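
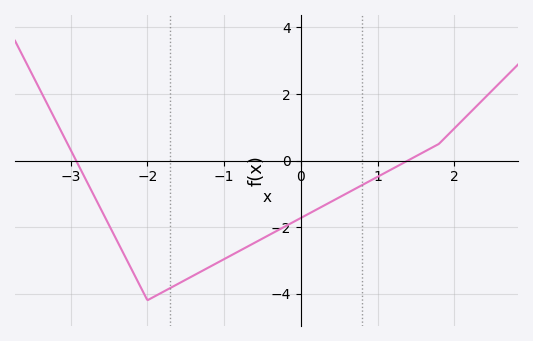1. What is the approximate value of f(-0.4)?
-2.2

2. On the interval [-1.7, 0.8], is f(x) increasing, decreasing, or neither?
increasing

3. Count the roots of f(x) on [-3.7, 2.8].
2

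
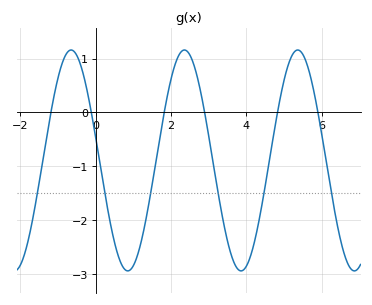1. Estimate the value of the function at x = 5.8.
0.4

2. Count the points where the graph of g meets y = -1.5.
6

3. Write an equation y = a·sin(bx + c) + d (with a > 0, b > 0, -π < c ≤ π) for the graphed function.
y = 2.05sin(2.1x + 2.9) - 0.89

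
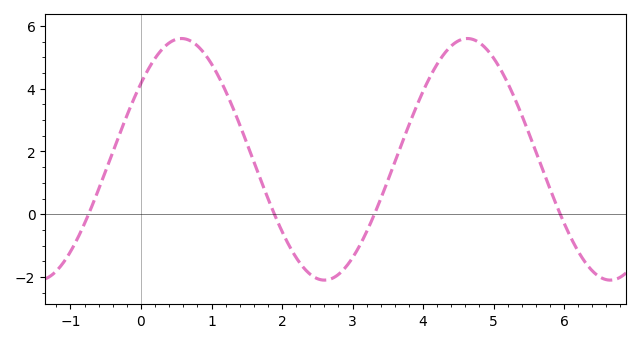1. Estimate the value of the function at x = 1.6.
1.6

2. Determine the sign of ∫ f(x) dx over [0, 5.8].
positive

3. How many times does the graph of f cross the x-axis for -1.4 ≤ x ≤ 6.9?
4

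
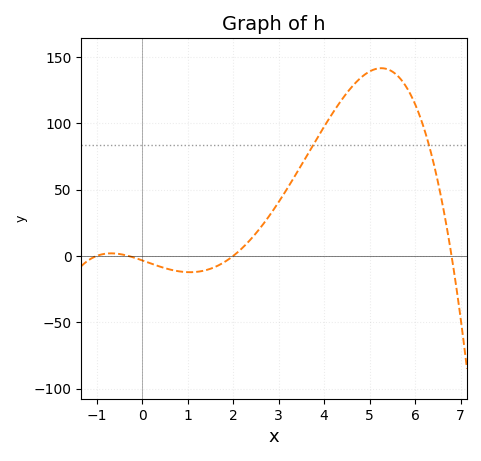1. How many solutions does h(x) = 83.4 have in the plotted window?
2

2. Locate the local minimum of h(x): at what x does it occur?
1.05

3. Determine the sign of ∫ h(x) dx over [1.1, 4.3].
positive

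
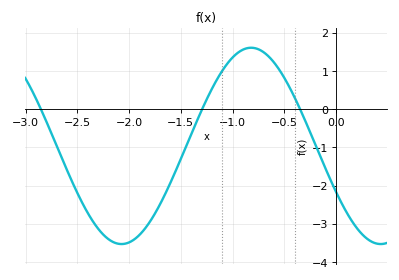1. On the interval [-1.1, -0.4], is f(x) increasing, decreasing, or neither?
neither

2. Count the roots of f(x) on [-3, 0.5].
3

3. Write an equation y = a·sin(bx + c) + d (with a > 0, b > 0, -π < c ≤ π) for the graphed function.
y = 2.57sin(2.5x - 2.7) - 0.96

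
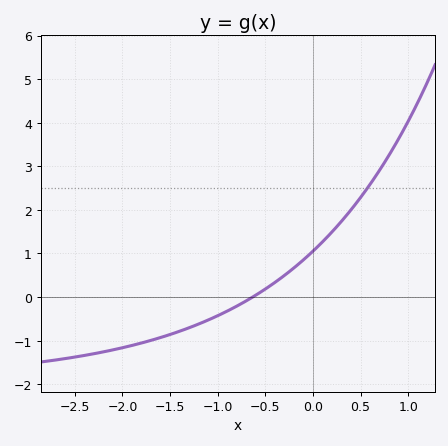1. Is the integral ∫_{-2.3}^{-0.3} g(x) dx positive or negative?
negative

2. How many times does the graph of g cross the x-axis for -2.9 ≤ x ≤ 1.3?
1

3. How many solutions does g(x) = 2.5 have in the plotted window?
1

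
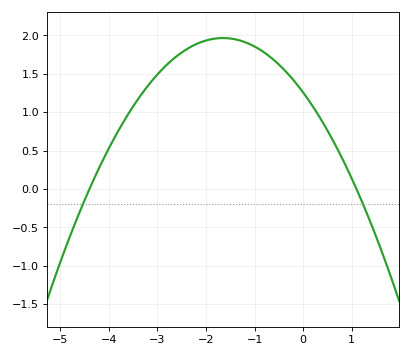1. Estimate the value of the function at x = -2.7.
1.68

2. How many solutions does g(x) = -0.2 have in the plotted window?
2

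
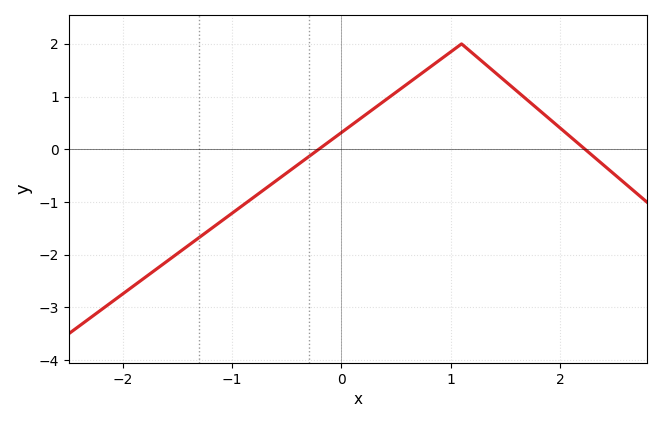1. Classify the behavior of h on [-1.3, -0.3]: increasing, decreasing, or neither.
increasing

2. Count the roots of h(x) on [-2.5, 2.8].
2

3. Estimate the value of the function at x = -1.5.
-1.98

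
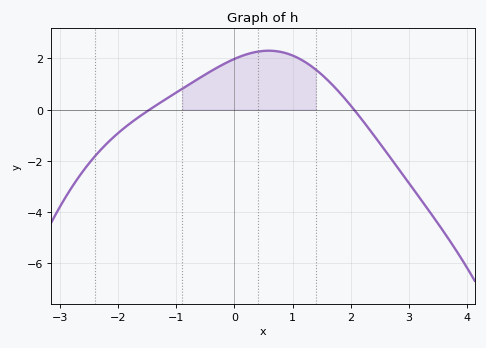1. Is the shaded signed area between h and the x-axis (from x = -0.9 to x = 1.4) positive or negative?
positive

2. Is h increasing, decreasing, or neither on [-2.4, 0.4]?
increasing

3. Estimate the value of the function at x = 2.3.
-0.8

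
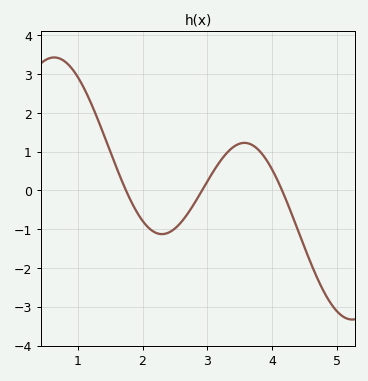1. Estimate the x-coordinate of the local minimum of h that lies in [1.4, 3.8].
2.3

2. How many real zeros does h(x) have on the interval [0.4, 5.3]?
3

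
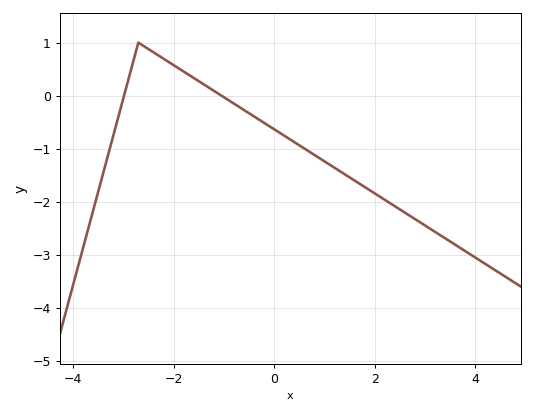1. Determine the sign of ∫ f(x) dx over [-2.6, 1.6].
negative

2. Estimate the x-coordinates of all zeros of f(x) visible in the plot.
-3, -1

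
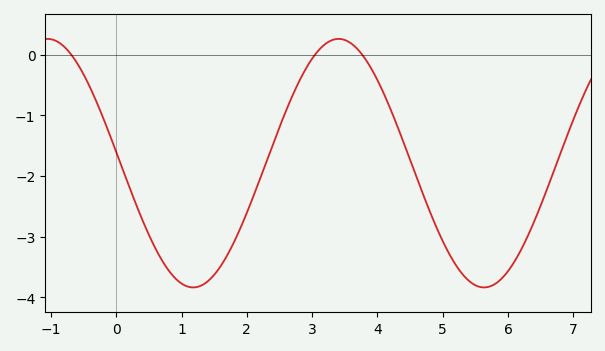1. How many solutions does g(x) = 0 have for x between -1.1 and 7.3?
3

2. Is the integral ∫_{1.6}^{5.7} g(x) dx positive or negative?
negative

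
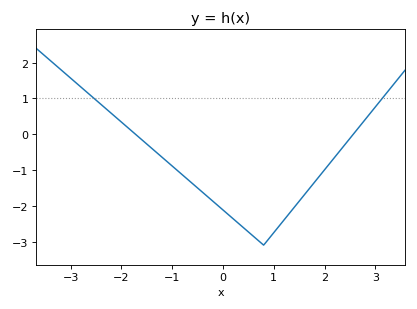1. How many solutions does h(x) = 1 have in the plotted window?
2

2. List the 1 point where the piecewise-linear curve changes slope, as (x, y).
(0.8, -3.1)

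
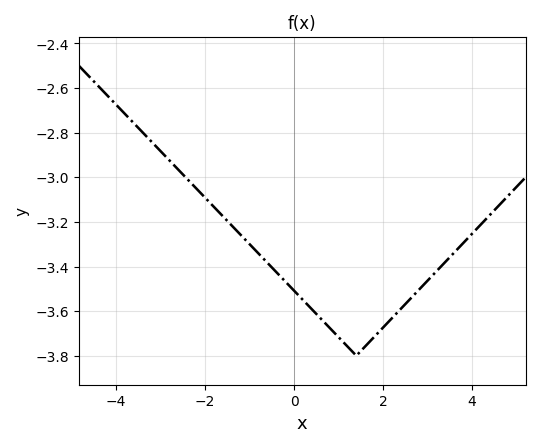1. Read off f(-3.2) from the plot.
-2.84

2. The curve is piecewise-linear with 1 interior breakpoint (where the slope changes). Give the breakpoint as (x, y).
(1.4, -3.8)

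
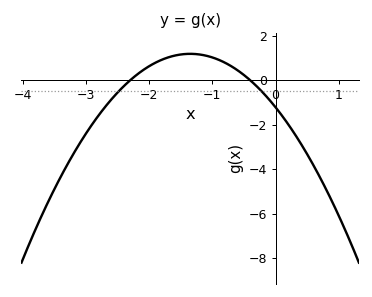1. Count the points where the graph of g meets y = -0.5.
2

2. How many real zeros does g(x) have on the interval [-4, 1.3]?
2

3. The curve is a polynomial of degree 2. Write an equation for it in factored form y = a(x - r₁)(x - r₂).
y = -1.32(x + 2.3)(x + 0.4)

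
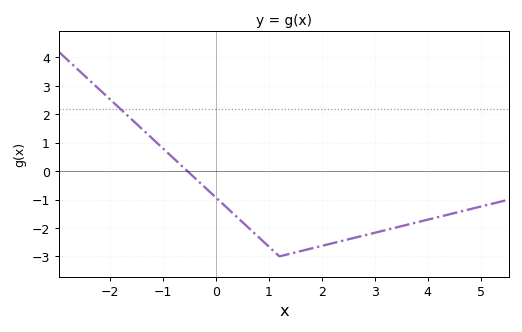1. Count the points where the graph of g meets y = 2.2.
1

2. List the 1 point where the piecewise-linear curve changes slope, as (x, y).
(1.2, -3)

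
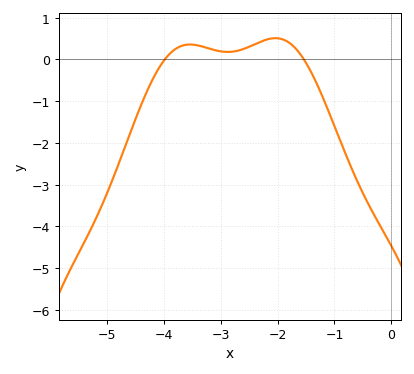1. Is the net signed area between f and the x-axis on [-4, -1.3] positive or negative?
positive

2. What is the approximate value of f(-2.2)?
0.5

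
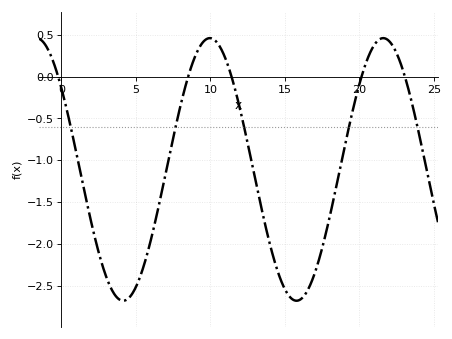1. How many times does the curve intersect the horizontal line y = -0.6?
5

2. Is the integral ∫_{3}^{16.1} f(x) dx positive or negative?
negative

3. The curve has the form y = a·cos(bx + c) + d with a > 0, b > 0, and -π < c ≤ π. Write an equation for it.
y = 1.57cos(0.54x + 0.902) - 1.11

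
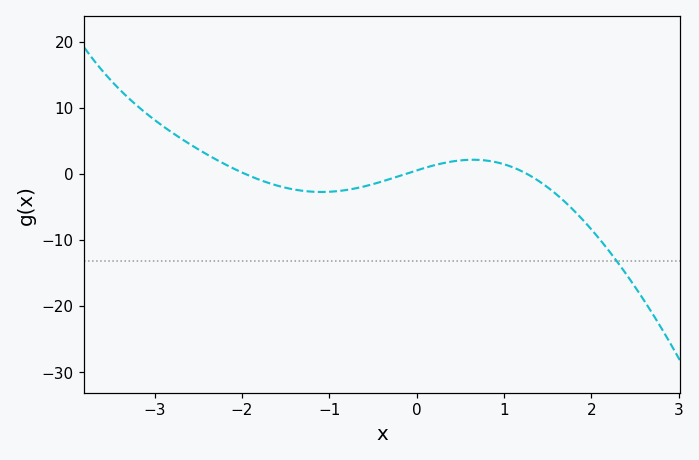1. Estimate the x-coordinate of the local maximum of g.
0.6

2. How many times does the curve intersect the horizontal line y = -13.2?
1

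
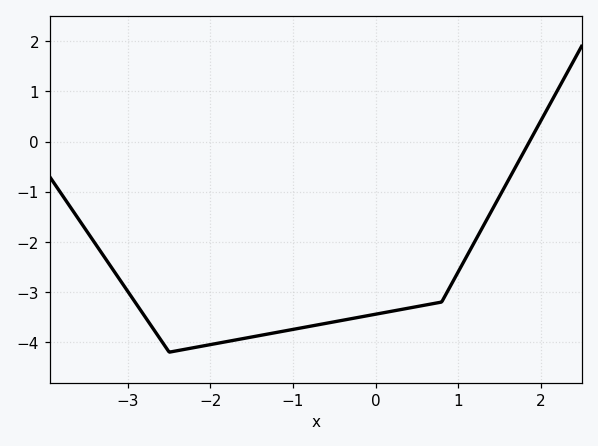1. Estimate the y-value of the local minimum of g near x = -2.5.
-4.2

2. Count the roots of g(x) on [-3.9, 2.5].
1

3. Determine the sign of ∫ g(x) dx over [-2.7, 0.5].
negative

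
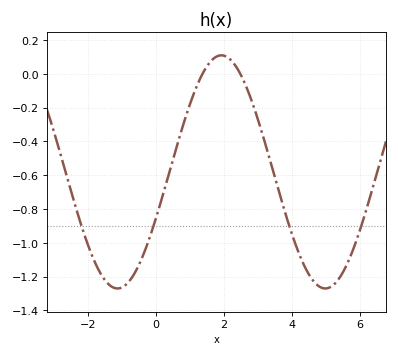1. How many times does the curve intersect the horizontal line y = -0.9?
4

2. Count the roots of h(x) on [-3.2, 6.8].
2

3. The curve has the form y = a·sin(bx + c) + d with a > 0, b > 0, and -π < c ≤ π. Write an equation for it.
y = 0.69sin(1x - 0.41) - 0.58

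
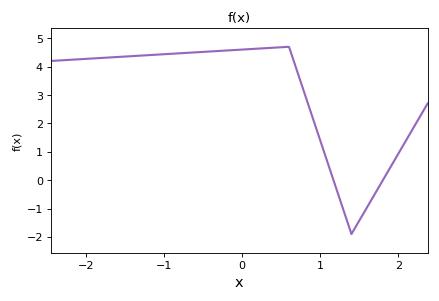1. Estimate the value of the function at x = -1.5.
4.4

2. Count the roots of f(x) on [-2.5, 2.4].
2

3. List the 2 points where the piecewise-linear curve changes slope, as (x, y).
(0.6, 4.7); (1.4, -1.9)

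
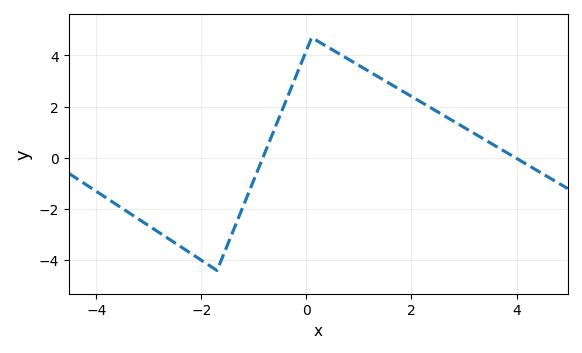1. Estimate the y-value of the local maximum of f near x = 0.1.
4.7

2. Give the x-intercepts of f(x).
-0.83, 3.98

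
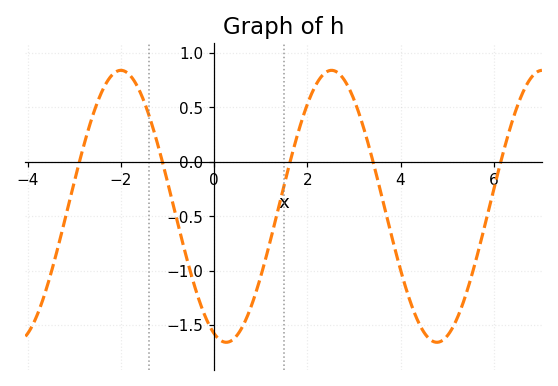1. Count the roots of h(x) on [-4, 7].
5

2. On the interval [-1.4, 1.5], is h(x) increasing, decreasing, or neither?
neither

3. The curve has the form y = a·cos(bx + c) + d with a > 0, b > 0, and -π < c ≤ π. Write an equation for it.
y = 1.25cos(1.4x + 2.8) - 0.41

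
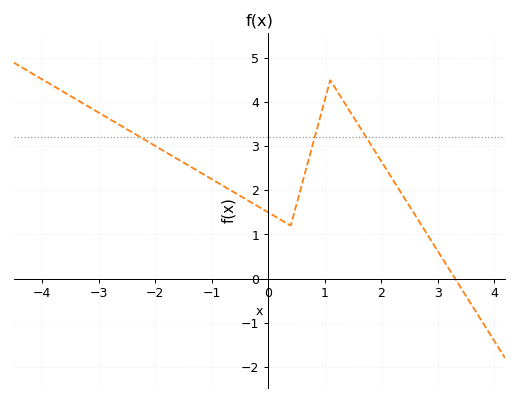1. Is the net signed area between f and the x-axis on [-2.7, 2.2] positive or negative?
positive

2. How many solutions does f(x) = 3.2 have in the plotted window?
3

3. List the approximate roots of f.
3.31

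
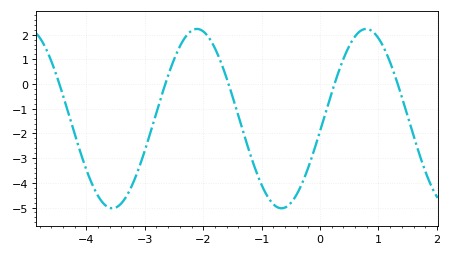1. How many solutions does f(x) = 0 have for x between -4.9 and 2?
5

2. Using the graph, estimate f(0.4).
1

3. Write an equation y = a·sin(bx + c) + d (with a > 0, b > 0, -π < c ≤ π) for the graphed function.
y = 3.63sin(2.2x - 0.14) - 1.4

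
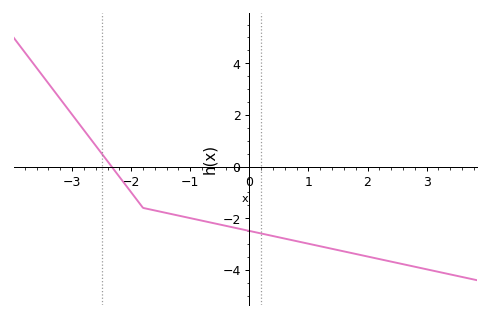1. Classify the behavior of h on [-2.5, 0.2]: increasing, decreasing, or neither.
decreasing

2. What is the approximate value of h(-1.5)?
-1.75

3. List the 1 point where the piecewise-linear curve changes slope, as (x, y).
(-1.8, -1.6)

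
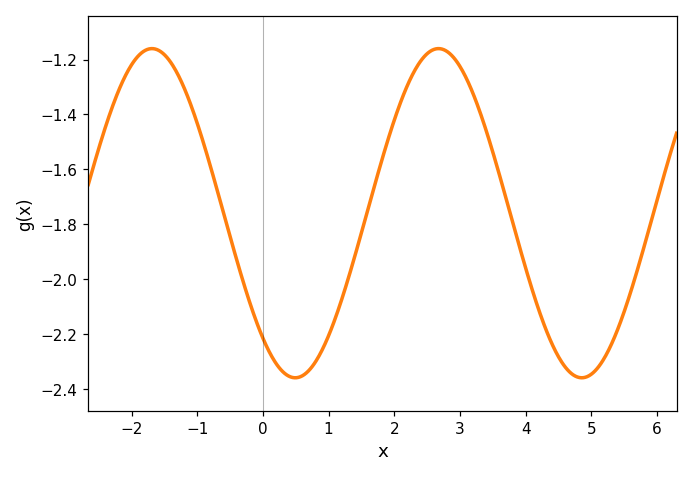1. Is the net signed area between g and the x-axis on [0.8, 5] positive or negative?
negative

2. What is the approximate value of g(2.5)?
-1.18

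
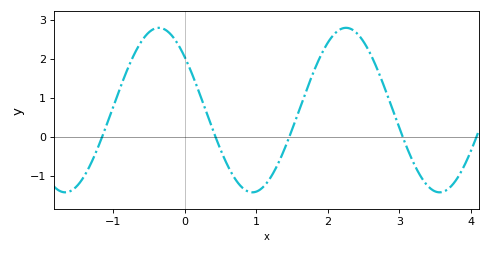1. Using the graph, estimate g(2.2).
2.77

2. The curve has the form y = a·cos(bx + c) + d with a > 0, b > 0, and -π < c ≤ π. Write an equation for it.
y = 2.11cos(2.4x + 0.87) + 0.68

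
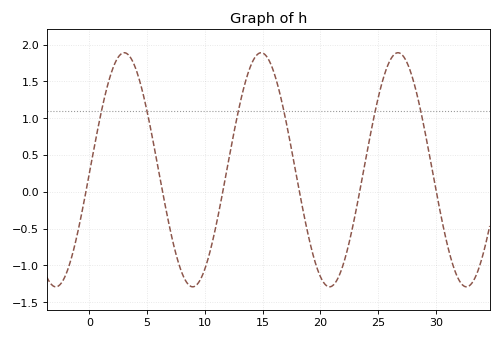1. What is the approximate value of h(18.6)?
-0.323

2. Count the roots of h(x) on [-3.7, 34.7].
6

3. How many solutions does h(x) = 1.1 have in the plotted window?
6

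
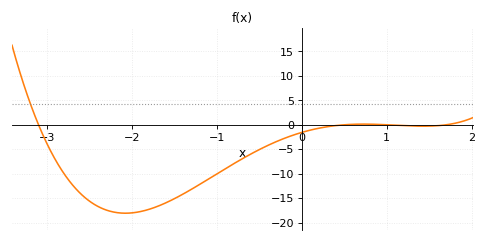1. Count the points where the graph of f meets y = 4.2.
1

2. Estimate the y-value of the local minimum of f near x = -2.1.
-18.1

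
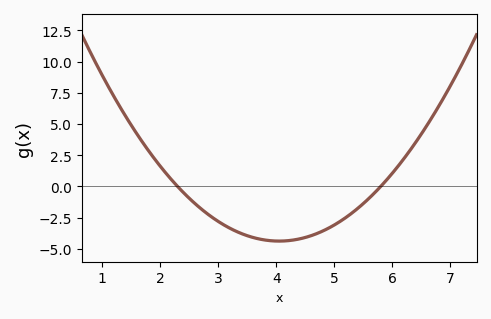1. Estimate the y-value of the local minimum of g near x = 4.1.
-4.38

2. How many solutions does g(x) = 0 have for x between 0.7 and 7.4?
2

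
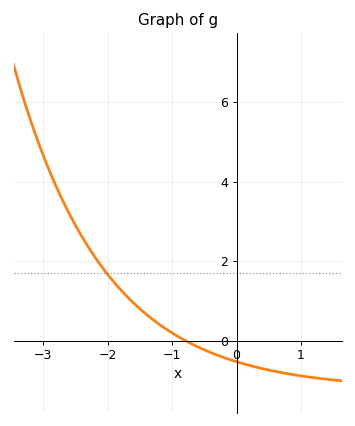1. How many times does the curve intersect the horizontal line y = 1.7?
1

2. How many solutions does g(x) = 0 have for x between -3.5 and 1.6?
1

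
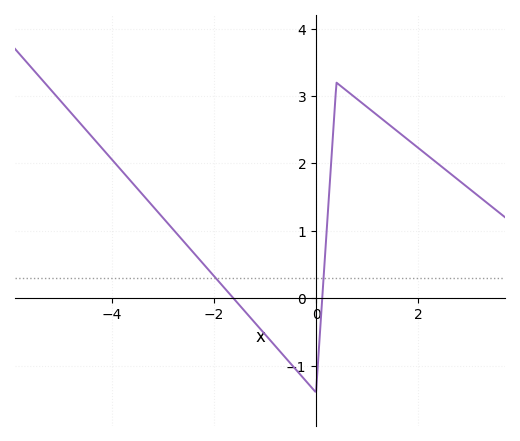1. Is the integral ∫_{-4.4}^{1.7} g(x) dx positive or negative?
positive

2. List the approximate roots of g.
-1.62, 0.122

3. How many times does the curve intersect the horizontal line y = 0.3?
2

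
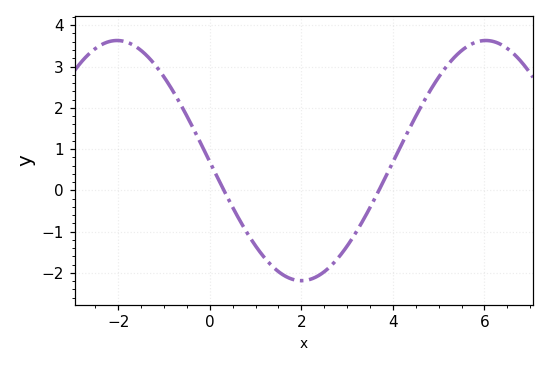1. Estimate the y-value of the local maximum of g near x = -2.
3.63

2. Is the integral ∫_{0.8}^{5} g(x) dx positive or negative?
negative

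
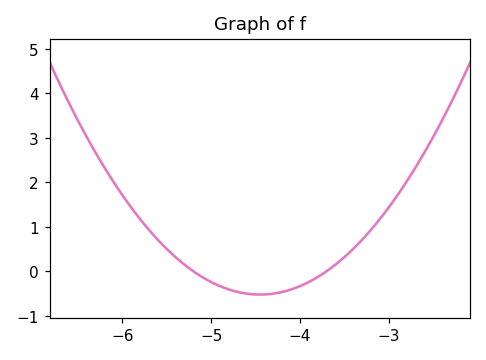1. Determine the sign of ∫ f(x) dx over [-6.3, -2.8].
positive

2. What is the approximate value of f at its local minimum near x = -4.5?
-0.5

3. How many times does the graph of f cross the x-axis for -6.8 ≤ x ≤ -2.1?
2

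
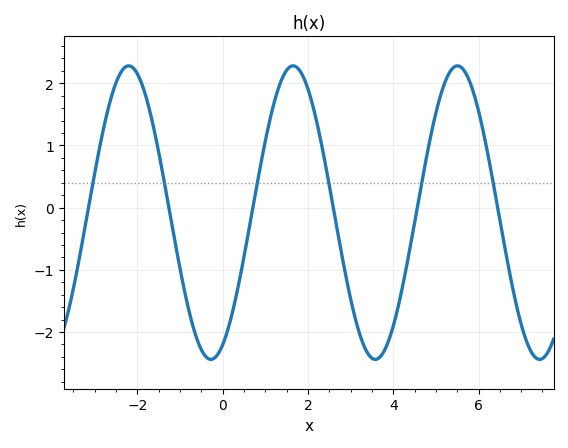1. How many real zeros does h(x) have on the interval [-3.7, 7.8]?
6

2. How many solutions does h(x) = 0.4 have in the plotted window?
6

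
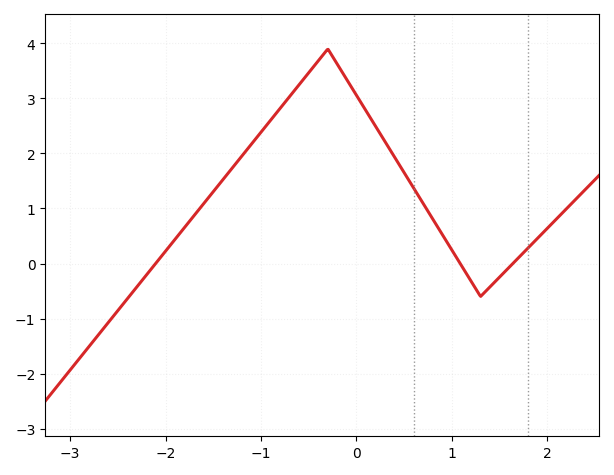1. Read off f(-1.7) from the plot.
0.9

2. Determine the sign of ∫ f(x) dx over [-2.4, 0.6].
positive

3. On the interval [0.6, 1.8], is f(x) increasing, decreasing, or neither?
neither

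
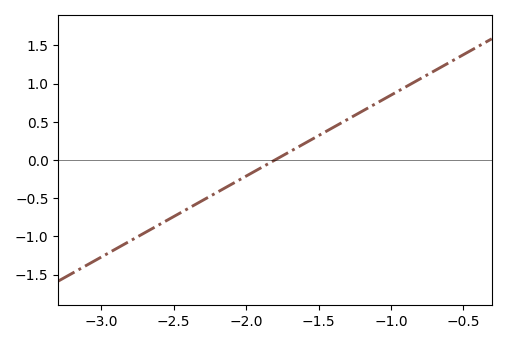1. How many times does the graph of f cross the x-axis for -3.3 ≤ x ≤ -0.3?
1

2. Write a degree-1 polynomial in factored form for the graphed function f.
y = 1.06(x + 1.8)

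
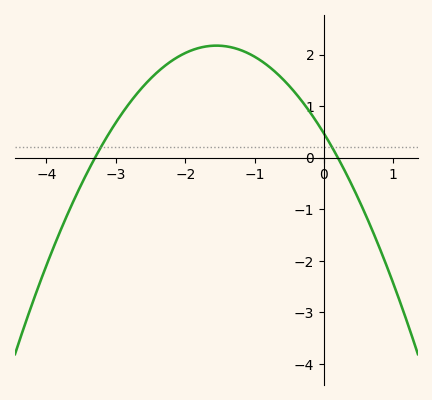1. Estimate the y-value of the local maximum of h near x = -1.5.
2.17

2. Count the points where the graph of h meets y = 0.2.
2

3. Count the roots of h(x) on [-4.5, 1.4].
2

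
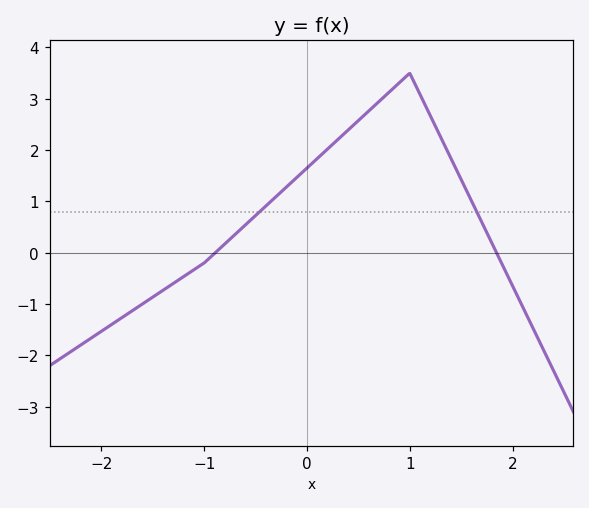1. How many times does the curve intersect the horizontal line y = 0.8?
2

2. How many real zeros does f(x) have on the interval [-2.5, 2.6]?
2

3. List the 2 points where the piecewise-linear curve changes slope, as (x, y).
(-1, -0.2); (1, 3.5)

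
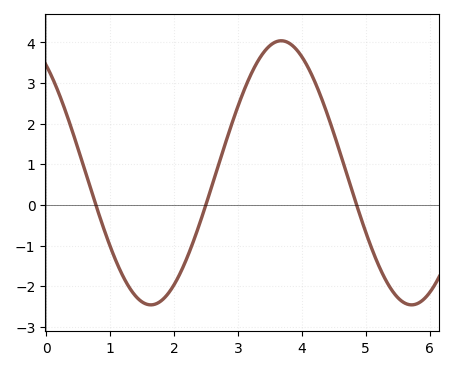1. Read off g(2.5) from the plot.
0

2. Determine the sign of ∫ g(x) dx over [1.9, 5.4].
positive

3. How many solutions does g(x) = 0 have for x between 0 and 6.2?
3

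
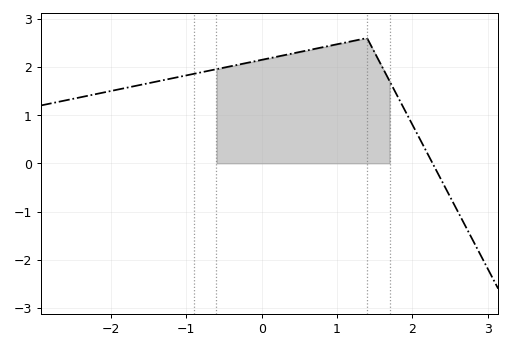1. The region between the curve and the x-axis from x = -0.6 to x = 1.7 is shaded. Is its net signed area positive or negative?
positive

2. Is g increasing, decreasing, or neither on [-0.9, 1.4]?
increasing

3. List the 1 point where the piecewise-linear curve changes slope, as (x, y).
(1.4, 2.6)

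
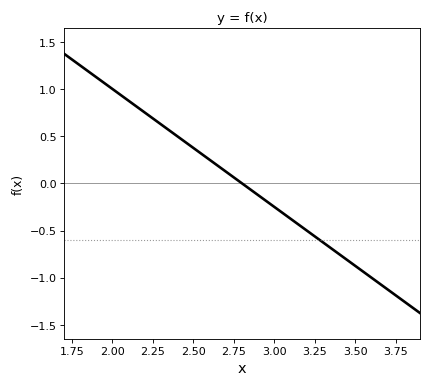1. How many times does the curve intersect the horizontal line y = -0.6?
1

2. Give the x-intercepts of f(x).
2.8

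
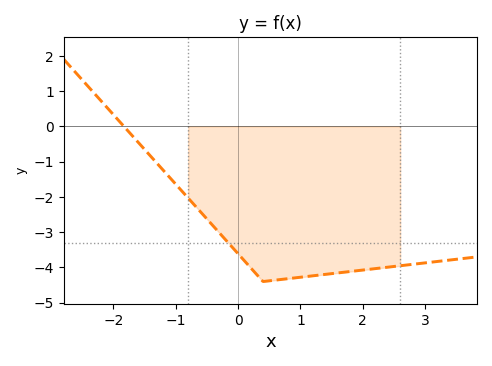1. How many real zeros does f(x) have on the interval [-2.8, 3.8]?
1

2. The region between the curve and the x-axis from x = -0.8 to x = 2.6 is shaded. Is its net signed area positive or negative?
negative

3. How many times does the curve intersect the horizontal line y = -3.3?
1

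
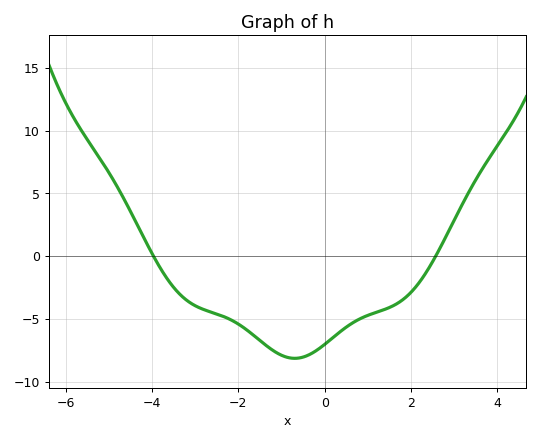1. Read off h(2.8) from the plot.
1.5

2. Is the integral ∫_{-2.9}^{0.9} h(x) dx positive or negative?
negative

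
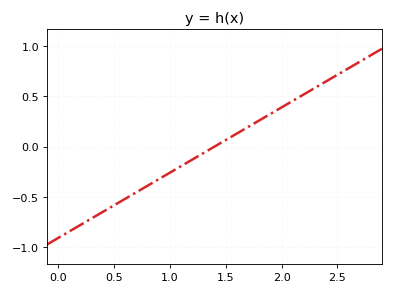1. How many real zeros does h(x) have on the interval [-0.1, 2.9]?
1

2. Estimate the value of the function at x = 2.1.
0.455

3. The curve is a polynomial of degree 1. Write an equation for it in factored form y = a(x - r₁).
y = 0.65(x - 1.4)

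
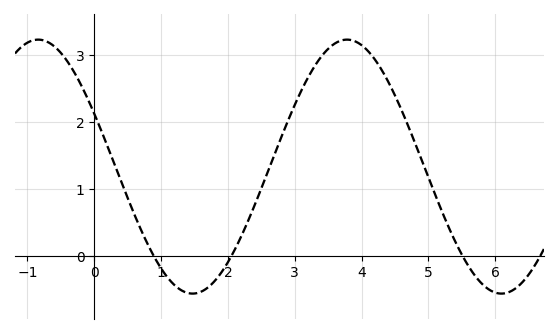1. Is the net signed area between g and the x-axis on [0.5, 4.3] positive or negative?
positive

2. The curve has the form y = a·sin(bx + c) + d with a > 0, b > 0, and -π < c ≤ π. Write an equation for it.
y = 1.9sin(1.4x + 2.7) + 1.33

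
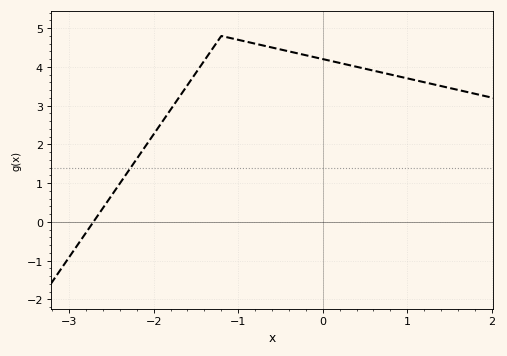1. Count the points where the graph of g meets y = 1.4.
1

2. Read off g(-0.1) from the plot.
4.3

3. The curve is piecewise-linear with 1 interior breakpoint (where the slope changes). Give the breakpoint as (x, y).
(-1.2, 4.8)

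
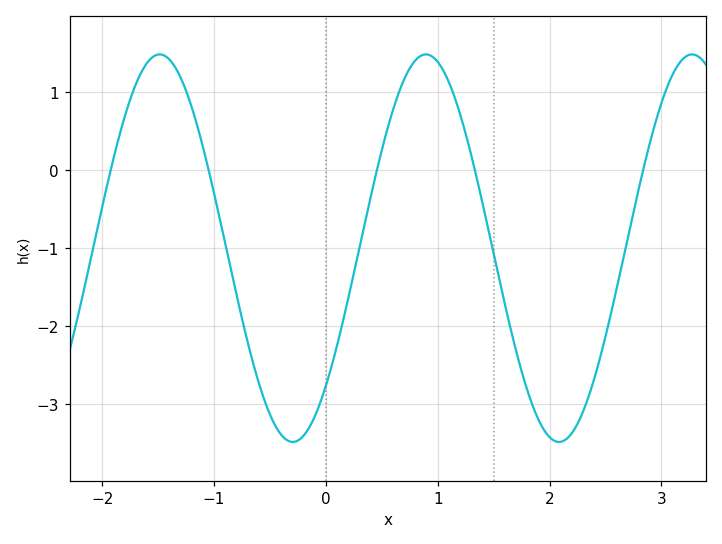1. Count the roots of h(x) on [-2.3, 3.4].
5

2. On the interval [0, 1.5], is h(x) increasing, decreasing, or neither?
neither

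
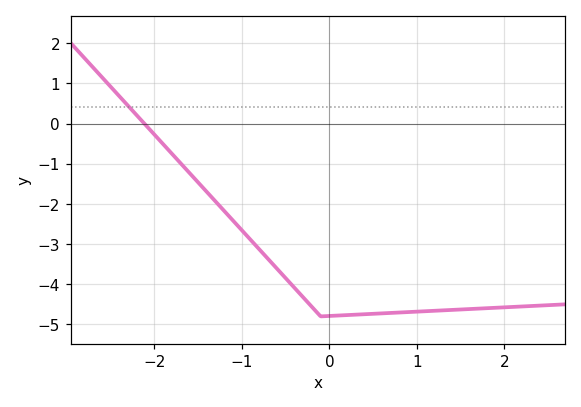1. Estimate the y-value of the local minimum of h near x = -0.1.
-4.8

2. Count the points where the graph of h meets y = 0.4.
1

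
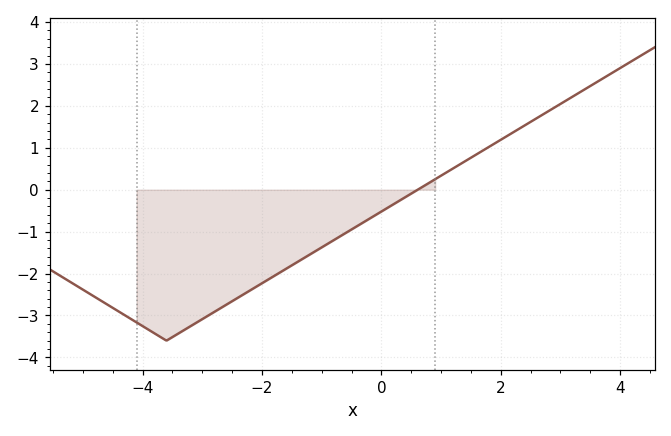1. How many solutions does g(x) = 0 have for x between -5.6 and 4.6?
1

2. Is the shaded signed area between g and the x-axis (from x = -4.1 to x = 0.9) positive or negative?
negative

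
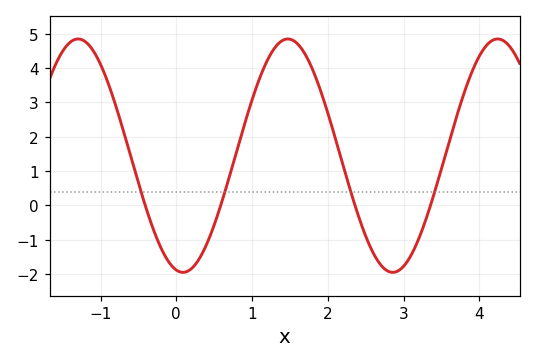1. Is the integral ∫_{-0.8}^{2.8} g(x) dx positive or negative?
positive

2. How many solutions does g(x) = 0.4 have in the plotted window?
4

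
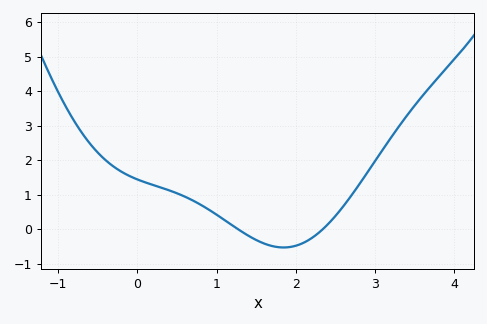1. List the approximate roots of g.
1.3, 2.3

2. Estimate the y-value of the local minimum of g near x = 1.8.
-0.5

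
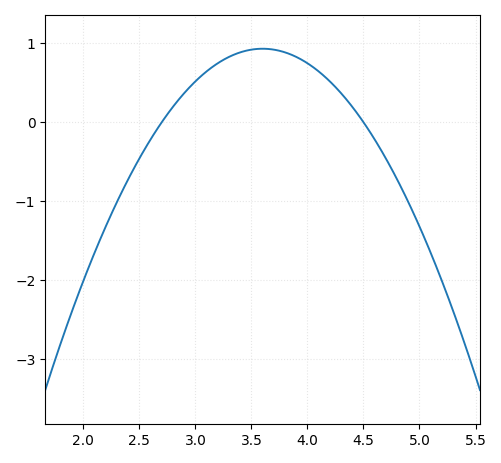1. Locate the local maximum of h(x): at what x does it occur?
3.6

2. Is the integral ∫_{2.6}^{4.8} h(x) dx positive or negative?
positive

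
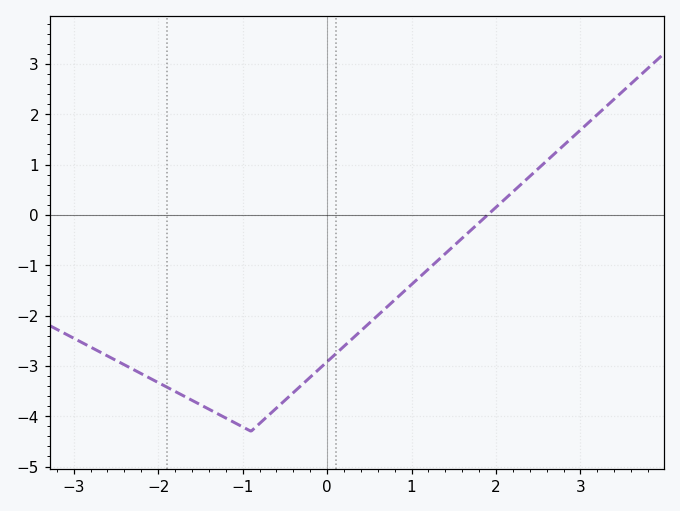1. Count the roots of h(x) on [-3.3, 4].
1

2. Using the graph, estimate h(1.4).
-0.77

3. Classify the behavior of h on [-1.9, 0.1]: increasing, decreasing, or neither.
neither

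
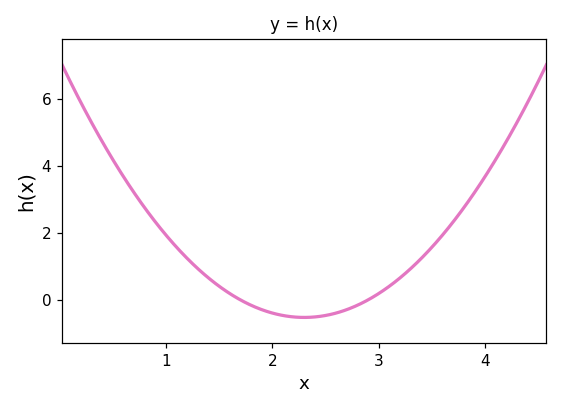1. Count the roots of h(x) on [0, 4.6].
2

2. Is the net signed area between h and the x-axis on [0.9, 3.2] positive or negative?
positive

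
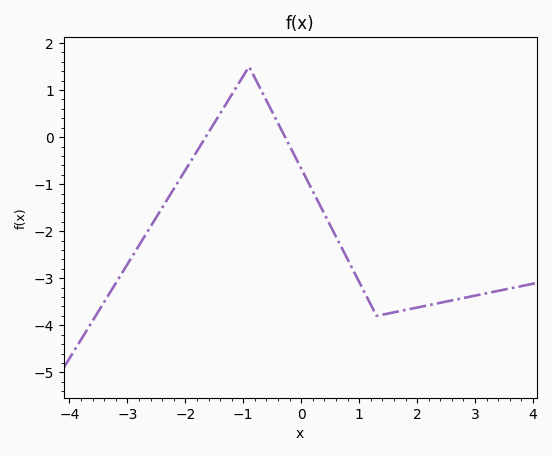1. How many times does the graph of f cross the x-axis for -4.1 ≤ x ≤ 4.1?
2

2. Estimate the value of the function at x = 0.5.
-1.87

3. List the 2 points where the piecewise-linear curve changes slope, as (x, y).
(-0.9, 1.5); (1.3, -3.8)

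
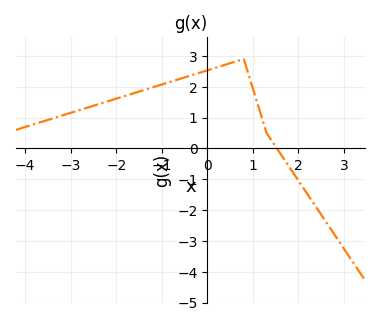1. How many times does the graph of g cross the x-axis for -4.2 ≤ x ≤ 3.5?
1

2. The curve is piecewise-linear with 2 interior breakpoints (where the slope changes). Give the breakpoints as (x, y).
(0.8, 2.9); (1.3, 0.5)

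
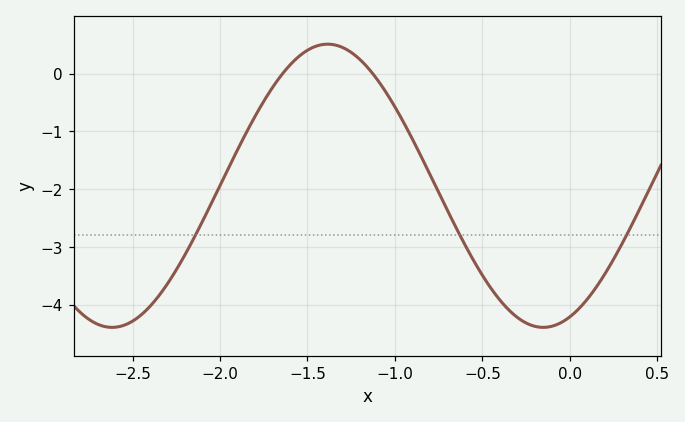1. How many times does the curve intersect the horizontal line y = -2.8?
3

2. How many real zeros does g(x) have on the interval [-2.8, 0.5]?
2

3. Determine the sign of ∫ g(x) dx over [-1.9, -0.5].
negative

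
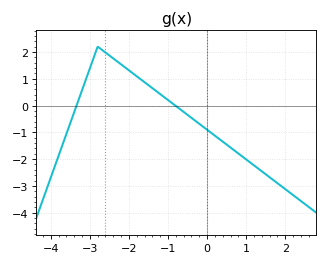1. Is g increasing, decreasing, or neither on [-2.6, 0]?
decreasing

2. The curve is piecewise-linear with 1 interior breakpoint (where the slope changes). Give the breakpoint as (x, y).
(-2.8, 2.2)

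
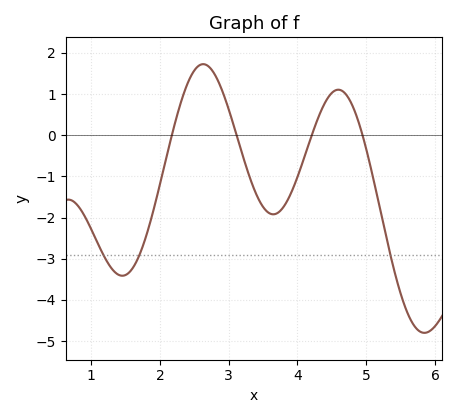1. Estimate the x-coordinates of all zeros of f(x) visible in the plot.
2.17, 3.12, 4.21, 4.95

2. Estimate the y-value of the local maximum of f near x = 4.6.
1.1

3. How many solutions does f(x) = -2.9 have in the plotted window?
3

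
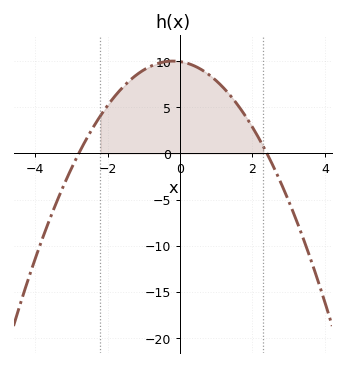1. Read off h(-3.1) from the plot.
-2.5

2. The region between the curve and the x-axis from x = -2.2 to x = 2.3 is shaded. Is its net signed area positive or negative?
positive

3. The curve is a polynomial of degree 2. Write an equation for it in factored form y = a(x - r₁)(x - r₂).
y = -1.48(x + 2.8)(x - 2.4)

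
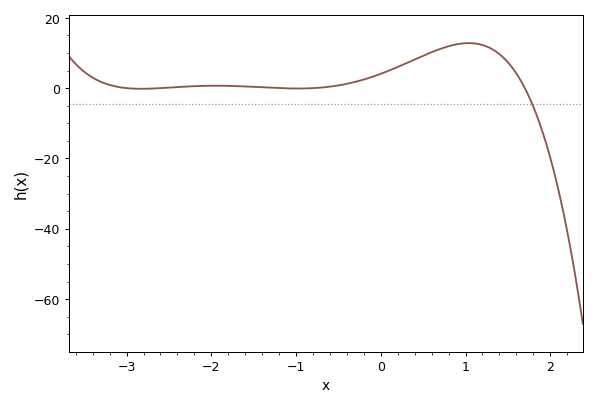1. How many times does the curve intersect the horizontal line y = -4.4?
1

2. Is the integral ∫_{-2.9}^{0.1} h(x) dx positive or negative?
positive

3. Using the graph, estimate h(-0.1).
3.22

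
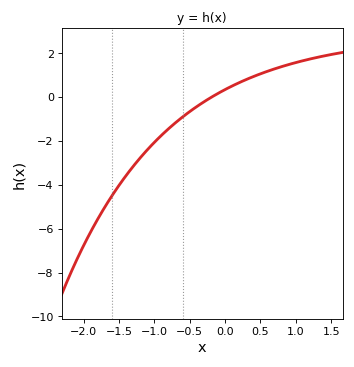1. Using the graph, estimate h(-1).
-2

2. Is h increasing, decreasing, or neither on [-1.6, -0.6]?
increasing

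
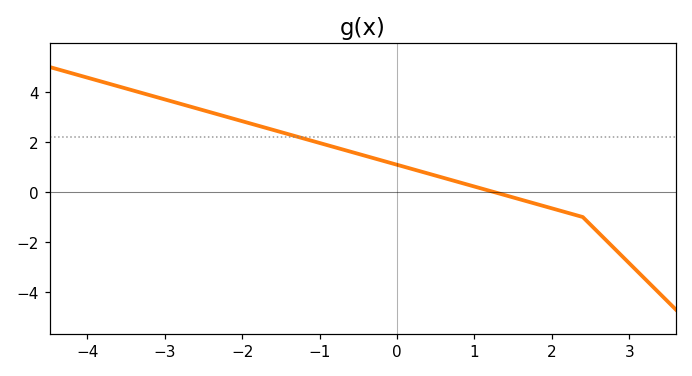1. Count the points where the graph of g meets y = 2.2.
1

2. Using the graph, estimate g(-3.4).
4.05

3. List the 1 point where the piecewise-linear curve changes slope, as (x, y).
(2.4, -1)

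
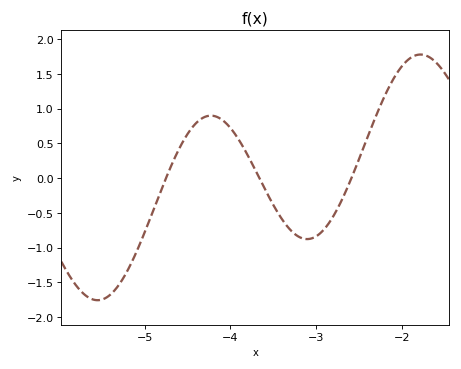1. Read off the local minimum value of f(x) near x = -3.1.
-0.9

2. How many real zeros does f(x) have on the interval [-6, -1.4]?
3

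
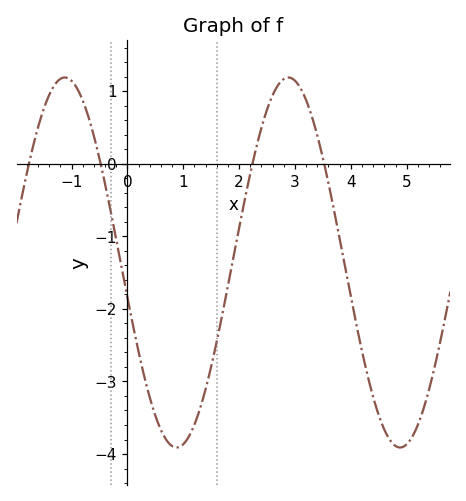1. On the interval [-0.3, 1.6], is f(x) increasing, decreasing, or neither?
neither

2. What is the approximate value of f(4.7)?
-3.8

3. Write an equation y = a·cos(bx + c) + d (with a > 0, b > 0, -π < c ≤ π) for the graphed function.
y = 2.55cos(1.6x + 1.8) - 1.36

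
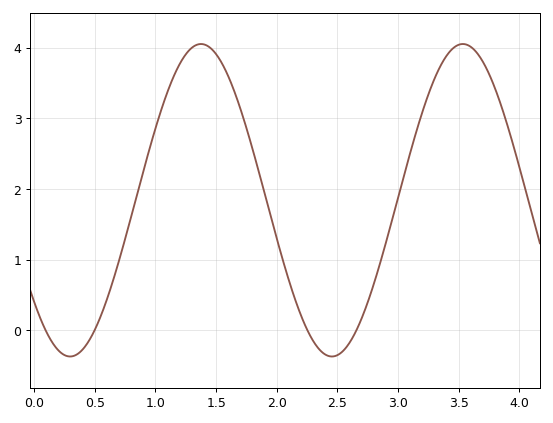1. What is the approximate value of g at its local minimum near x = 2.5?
-0.4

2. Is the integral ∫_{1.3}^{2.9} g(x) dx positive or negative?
positive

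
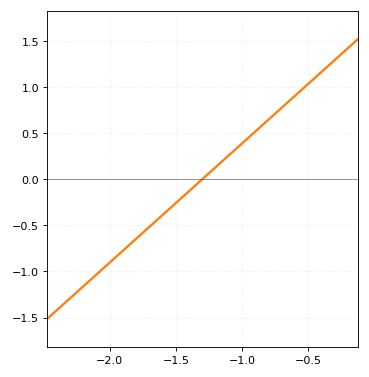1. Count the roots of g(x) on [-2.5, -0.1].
1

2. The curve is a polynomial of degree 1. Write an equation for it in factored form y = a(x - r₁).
y = 1.29(x + 1.3)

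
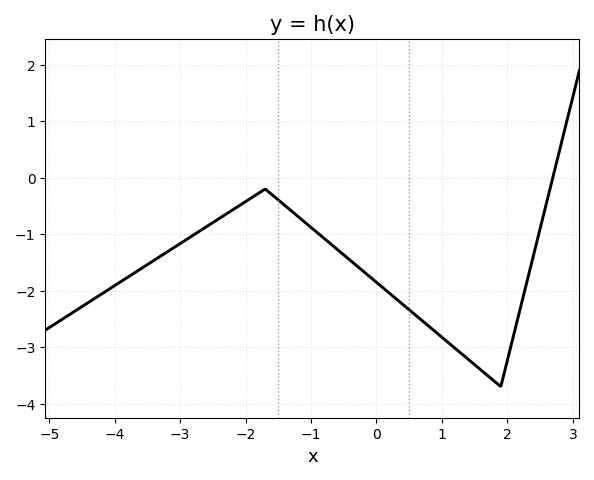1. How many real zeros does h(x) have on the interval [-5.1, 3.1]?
1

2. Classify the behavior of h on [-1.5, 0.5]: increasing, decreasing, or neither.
decreasing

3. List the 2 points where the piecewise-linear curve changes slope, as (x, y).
(-1.7, -0.2); (1.9, -3.7)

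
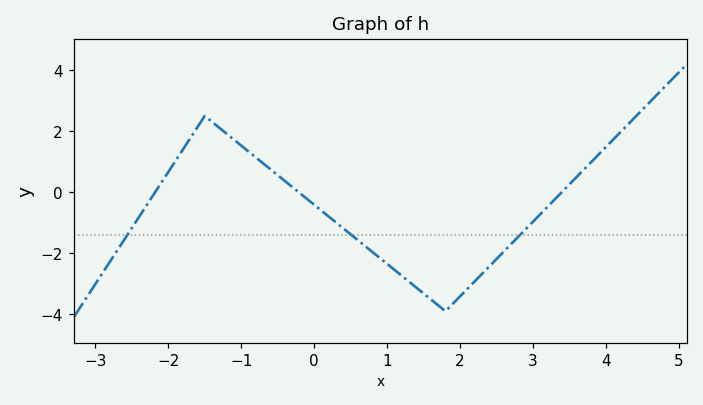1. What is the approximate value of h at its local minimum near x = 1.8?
-3.9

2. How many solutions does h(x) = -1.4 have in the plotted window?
3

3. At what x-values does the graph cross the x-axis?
-2.18, -0.211, 3.39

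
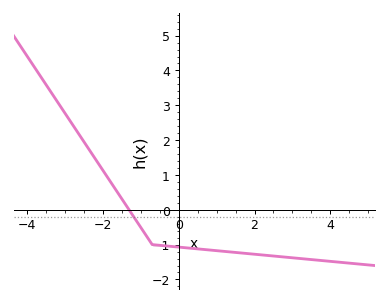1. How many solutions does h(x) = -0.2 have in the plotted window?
1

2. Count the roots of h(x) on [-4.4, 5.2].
1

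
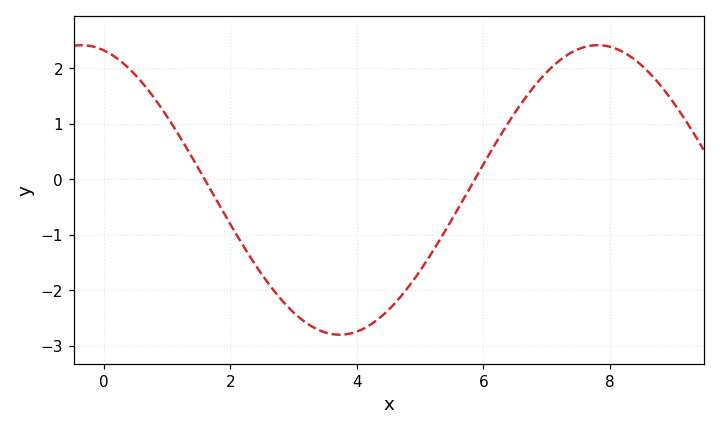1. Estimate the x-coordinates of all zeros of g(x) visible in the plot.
1.6, 5.8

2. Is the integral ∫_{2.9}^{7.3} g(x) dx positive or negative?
negative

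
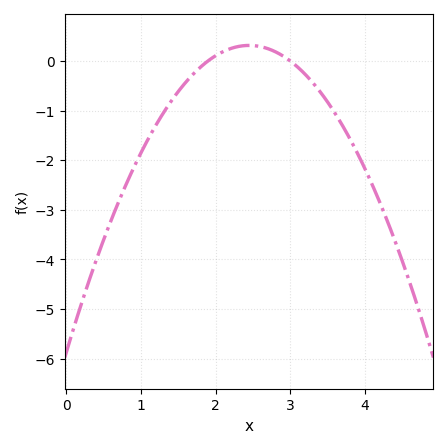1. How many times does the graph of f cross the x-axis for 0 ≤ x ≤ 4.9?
2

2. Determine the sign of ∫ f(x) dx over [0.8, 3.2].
negative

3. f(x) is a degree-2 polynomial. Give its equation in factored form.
y = -1.03(x - 1.9)(x - 3)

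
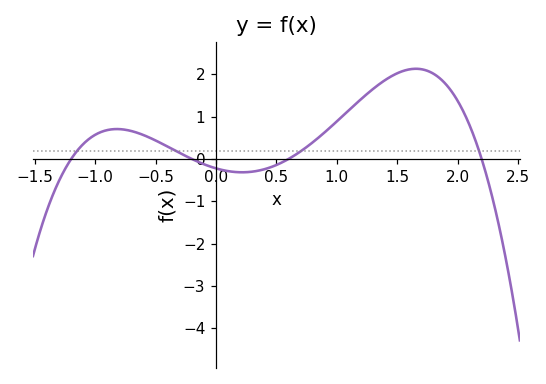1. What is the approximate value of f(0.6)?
0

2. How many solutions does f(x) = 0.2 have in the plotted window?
4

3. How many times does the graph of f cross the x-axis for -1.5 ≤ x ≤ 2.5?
4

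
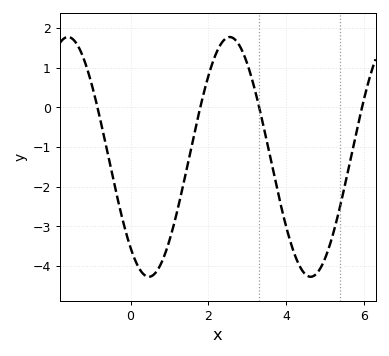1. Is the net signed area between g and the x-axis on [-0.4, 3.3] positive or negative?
negative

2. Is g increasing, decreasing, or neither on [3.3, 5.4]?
neither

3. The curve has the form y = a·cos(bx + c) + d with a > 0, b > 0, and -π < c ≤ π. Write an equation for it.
y = 3.02cos(1.51x + 2.43) - 1.25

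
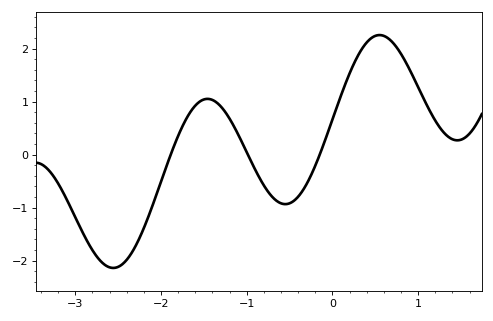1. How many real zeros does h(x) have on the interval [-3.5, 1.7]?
3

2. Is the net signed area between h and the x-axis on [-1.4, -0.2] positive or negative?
negative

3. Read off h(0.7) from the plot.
2.12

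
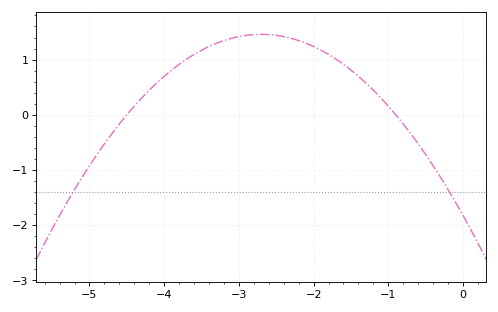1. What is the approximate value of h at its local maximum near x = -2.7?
1.5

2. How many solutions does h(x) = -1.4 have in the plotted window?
2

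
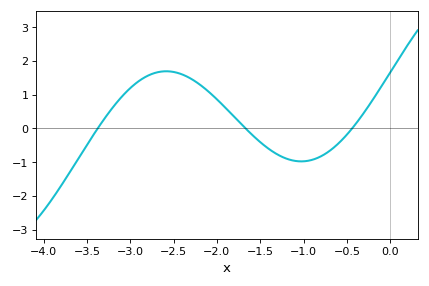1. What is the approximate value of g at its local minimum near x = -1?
-1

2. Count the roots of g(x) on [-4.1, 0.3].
3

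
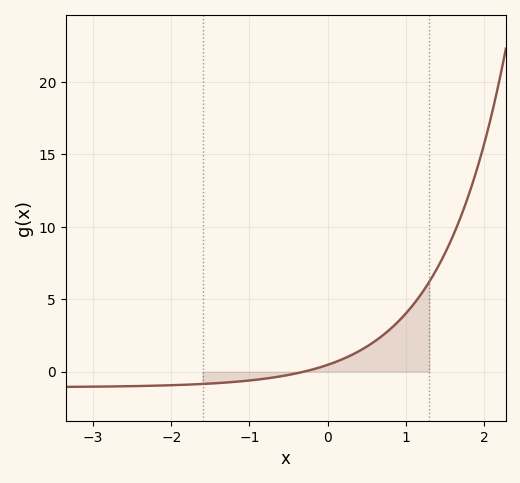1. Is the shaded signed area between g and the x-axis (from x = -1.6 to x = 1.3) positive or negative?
positive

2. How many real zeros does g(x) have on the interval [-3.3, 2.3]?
1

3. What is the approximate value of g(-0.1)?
0.5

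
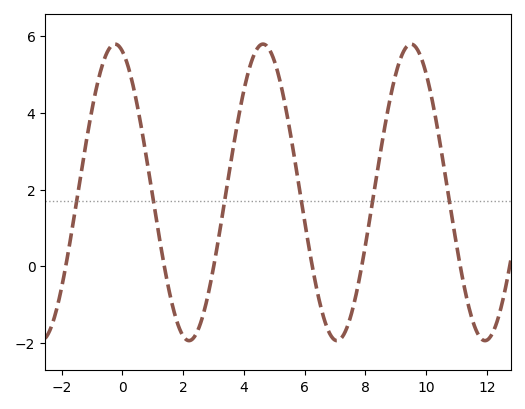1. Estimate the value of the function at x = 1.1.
1.4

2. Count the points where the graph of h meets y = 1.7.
6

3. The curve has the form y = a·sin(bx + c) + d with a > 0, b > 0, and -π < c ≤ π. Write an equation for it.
y = 3.87sin(1.3x + 1.9) + 1.93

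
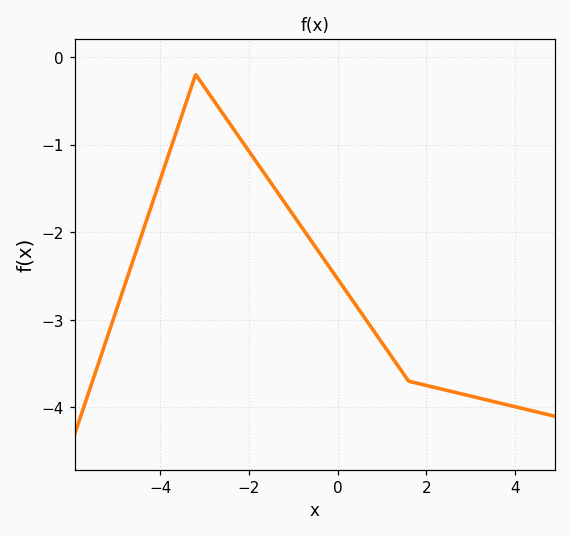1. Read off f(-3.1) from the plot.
-0.273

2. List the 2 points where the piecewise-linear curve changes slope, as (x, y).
(-3.2, -0.2); (1.6, -3.7)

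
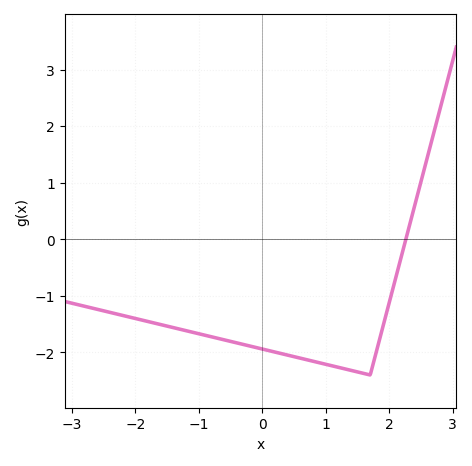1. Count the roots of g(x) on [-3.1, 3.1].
1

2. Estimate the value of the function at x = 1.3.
-2.29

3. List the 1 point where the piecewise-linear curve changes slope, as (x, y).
(1.7, -2.4)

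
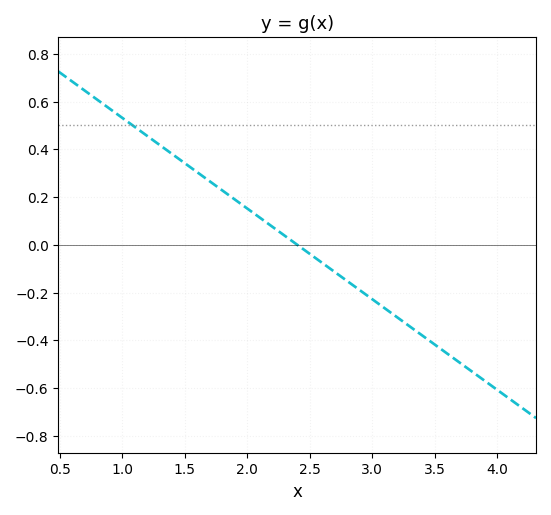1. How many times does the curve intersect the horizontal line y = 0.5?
1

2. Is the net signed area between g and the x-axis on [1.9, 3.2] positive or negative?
negative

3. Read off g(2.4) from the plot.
0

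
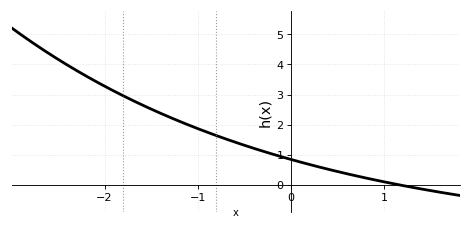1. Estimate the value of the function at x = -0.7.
1.52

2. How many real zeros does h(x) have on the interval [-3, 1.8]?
1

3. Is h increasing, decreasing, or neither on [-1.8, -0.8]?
decreasing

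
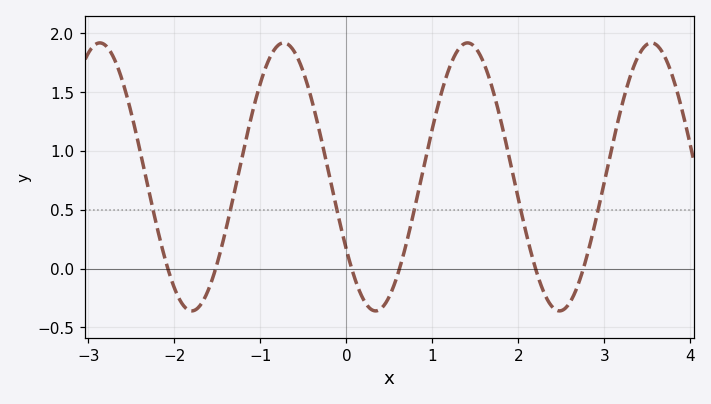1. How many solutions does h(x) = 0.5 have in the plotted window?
6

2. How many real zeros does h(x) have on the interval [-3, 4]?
6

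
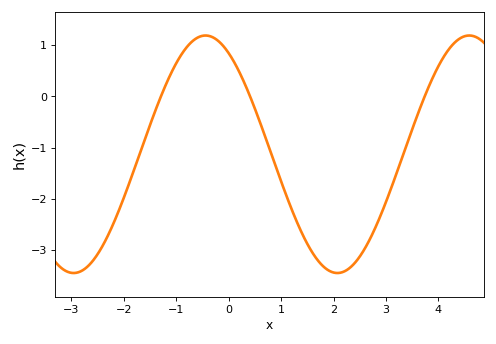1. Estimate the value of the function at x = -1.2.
0.218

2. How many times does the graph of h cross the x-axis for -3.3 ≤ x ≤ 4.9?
3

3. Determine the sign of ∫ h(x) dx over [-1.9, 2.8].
negative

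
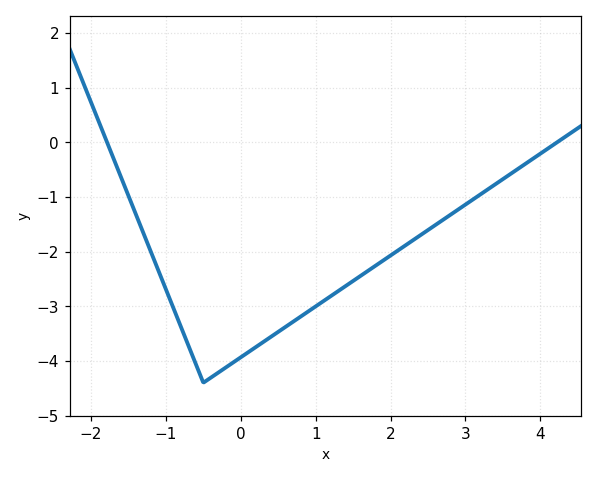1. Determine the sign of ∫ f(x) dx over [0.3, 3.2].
negative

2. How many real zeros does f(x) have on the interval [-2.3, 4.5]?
2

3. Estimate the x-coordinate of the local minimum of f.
-0.5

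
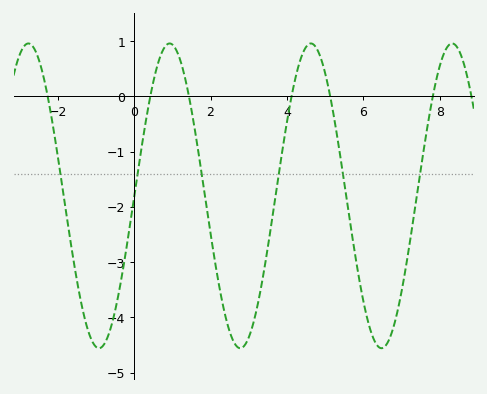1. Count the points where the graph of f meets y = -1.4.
6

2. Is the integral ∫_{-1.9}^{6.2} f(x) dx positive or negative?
negative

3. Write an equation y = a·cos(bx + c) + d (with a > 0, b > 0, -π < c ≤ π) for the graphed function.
y = 2.76cos(1.7x - 1.58) - 1.8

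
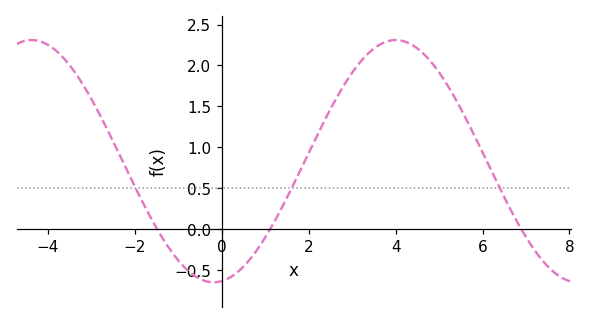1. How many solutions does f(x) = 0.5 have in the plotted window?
3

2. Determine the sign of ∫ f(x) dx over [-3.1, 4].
positive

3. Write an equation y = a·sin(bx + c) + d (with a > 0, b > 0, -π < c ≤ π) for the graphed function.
y = 1.48sin(0.75x - 1.43) + 0.83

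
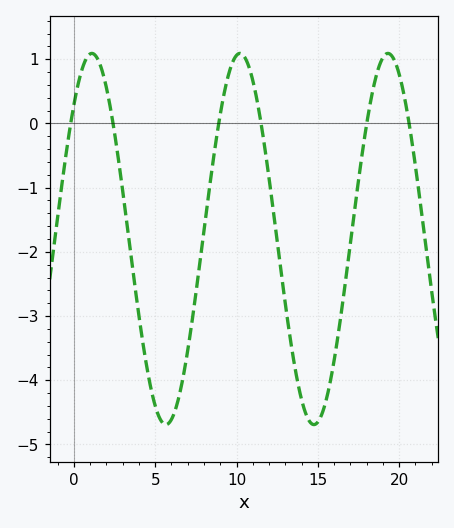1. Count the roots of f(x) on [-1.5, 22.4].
6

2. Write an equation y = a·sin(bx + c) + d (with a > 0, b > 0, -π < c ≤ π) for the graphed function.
y = 2.89sin(0.69x + 0.81) - 1.8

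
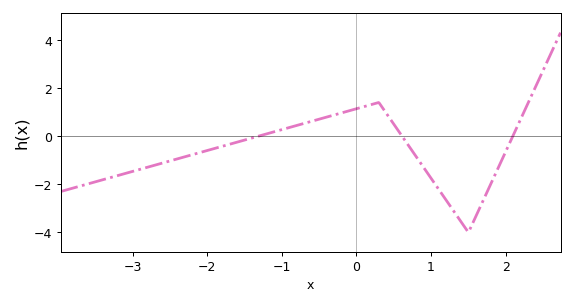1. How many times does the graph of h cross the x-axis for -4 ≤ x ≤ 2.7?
3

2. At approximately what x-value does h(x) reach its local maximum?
0.3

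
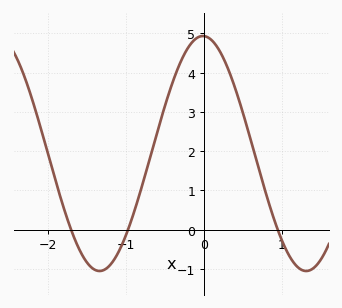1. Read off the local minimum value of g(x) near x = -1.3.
-1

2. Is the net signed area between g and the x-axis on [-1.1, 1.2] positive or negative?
positive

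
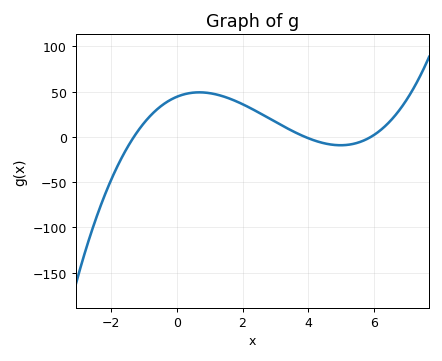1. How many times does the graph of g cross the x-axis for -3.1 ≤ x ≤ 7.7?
3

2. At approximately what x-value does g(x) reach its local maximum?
0.689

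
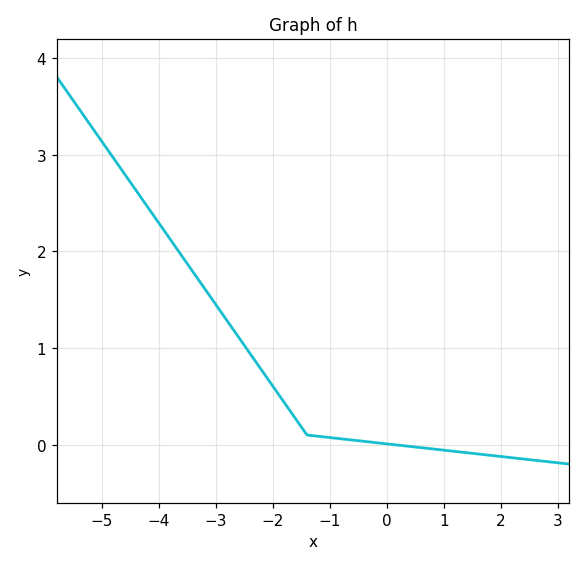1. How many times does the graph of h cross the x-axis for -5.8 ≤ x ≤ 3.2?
1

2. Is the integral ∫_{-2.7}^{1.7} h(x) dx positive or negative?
positive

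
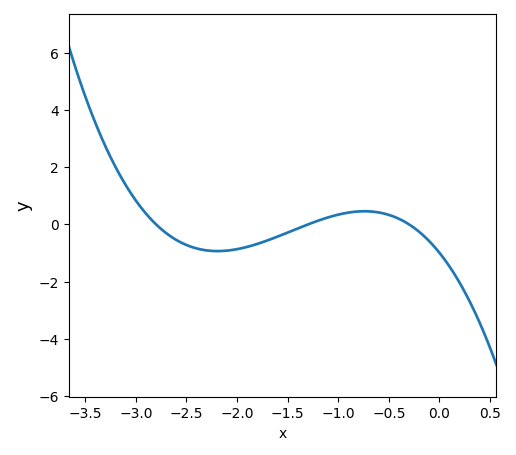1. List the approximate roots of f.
-2.8, -1.3, -0.3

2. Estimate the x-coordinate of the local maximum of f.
-0.7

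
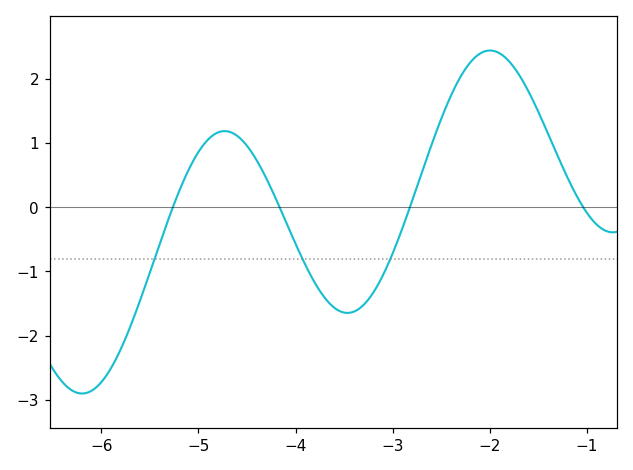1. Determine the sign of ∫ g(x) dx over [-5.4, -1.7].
positive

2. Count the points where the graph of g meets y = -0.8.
3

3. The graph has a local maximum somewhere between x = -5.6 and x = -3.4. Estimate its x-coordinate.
-4.7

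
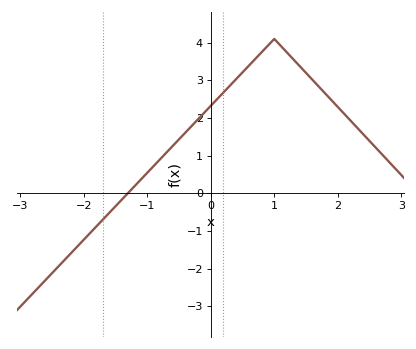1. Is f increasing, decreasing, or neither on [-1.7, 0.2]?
increasing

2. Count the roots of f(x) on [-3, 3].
1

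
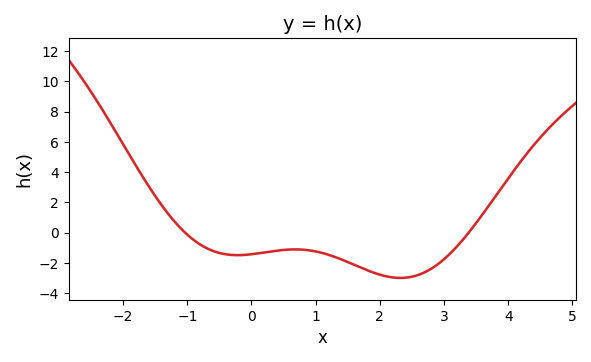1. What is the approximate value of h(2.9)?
-2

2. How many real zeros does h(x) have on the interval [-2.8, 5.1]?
2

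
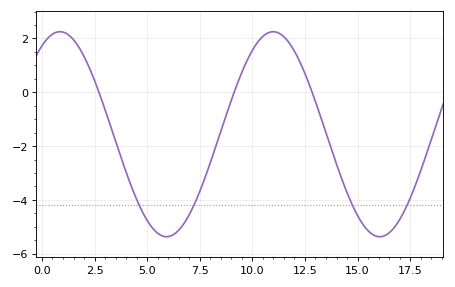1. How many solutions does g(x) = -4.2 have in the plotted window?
4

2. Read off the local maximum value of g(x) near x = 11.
2.2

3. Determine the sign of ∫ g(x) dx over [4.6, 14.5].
negative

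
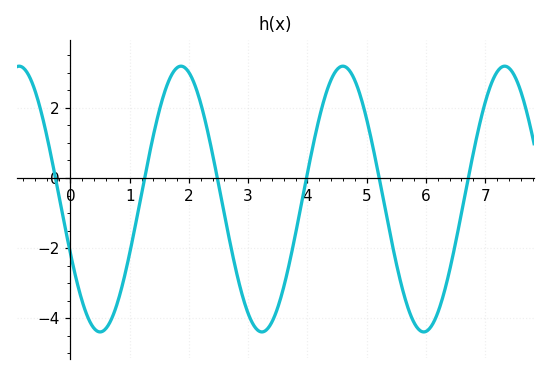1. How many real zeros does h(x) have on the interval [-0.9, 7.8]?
6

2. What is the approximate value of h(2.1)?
2.65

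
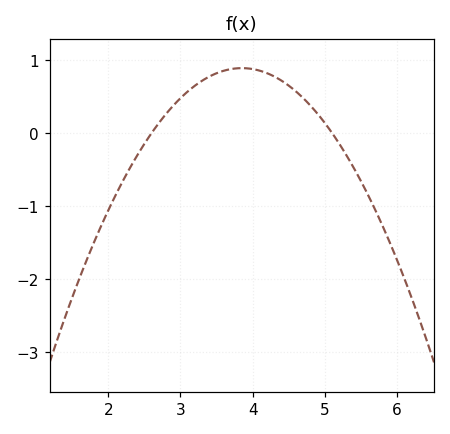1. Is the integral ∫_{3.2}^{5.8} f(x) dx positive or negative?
positive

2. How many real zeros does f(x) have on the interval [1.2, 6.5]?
2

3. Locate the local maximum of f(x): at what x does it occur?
3.85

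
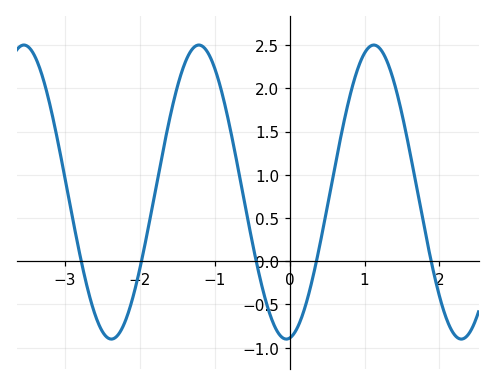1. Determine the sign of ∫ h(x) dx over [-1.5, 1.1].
positive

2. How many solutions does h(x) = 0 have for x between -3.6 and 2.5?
5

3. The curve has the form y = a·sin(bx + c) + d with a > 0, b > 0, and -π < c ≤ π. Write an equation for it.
y = 1.7sin(2.7x - 1.5) + 0.8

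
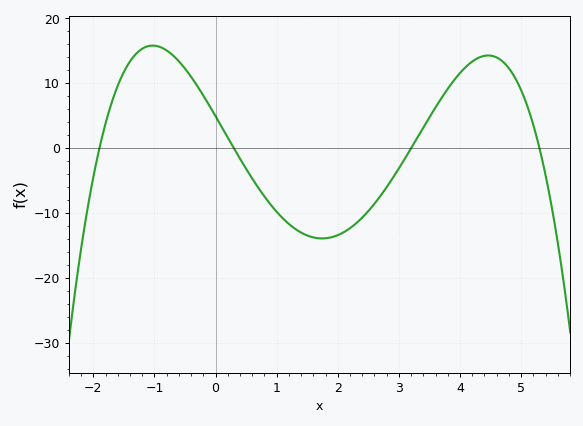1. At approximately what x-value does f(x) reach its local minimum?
1.8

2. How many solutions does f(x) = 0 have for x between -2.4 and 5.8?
4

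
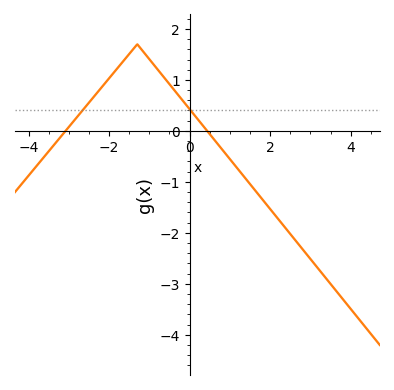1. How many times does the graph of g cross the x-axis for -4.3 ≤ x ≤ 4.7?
2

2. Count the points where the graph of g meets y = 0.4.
2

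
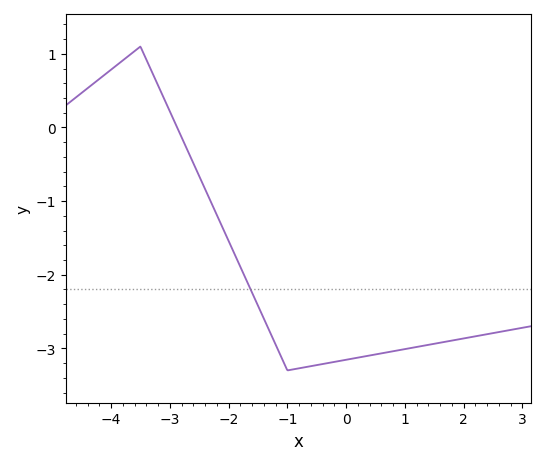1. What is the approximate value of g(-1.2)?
-2.95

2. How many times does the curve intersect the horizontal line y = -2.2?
1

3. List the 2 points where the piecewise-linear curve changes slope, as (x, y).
(-3.5, 1.1); (-1, -3.3)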